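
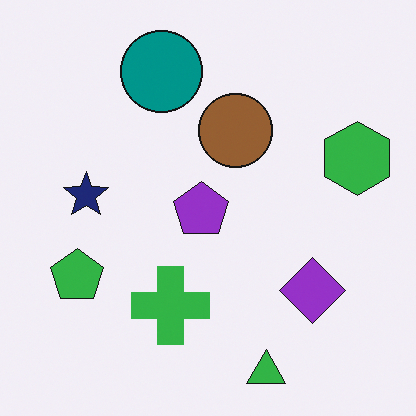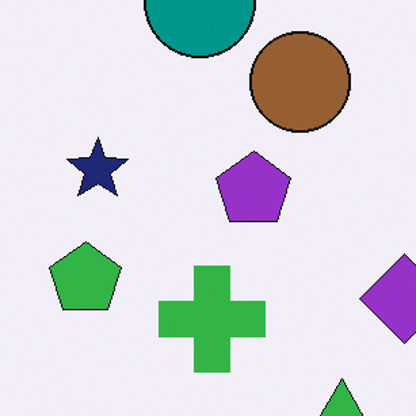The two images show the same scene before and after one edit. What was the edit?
The second image is the first cropped slightly and scaled back up.

The visible shapes are larger and the field of view is narrower; shapes near the original edges may be partly or wholly outside the frame — a crop-and-rescale.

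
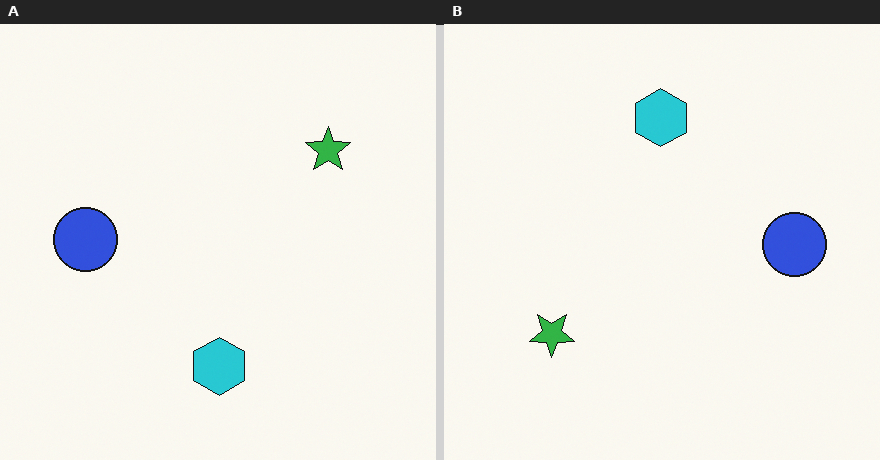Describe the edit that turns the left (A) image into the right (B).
The transformation is: rotated 180°.

The green star sits in the top-right of the left (A) image and the bottom-left of the right (B) — consistent with a whole-image 180° rotation.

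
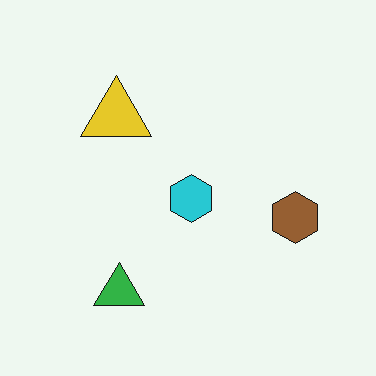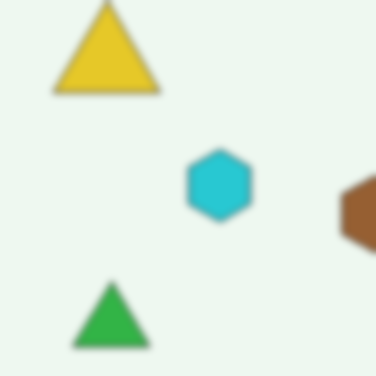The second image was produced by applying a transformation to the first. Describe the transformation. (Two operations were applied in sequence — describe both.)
This is the original image cropped slightly and scaled back up, then moderately blurred.

The visible shapes are larger and the field of view is narrower; shapes near the original edges may be partly or wholly outside the frame — a crop-and-rescale. Shape edges and outlines are uniformly softened across the whole image.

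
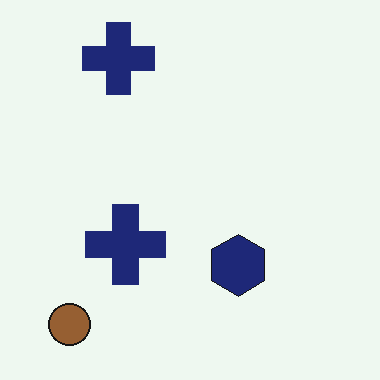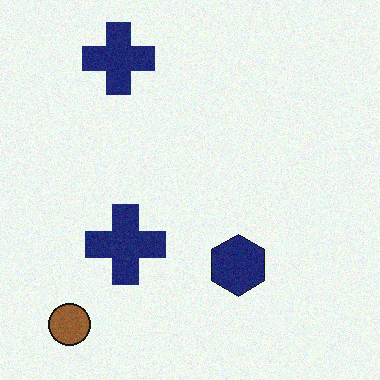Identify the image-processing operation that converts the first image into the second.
It was degraded with light additive noise.

Random speckle covers the whole image, including the flat background.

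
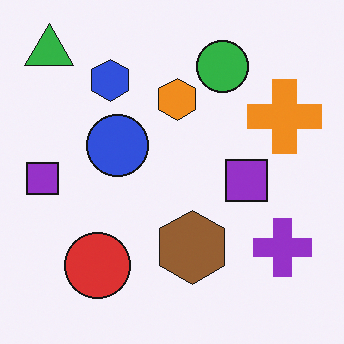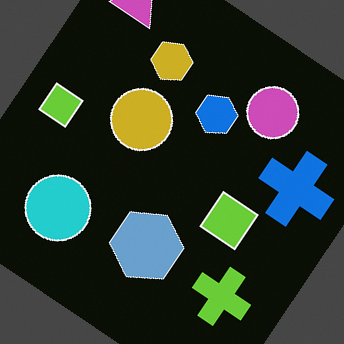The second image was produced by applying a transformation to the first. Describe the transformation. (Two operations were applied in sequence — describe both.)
This is the original image color-inverted (negative), then rotated clockwise by a large amount — several tens of degrees.

The light background has become dark and every shape's color is its complement — a photographic negative. Every shape is tilted by the same angle and the image corners show triangular fill wedges — a whole-image rotation by a non-right angle.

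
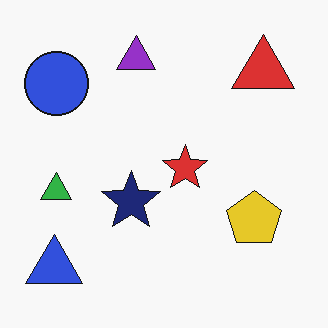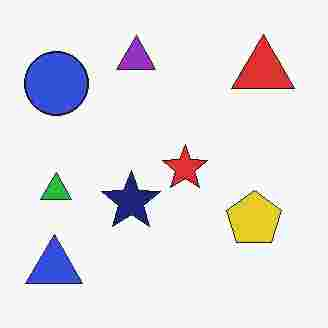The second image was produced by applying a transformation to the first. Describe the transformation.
Degraded with heavy JPEG compression.

Blocky 8×8 compression artifacts appear around shape edges and the flat background shows ringing — characteristic JPEG degradation.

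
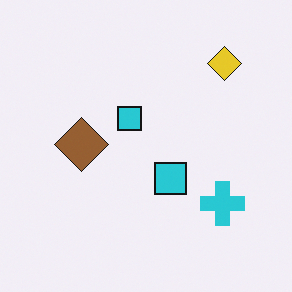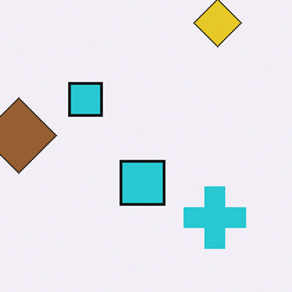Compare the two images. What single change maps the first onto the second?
It was cropped to a modestly smaller region and rescaled.

The visible shapes are larger and the field of view is narrower; shapes near the original edges may be partly or wholly outside the frame — a crop-and-rescale.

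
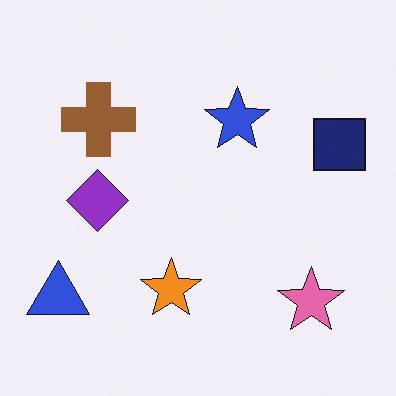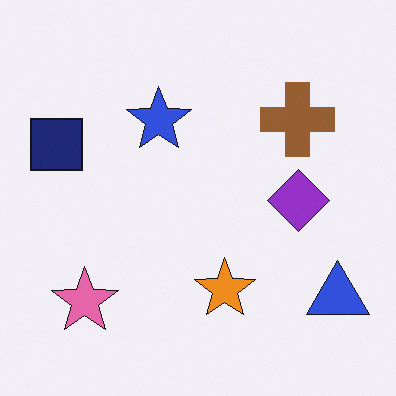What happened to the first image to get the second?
The transformation is: flipped horizontally (left ↔ right).

The navy square is in the right of the first image and the left of the second — shapes on opposite sides of the vertical midline have swapped in a mirror flip.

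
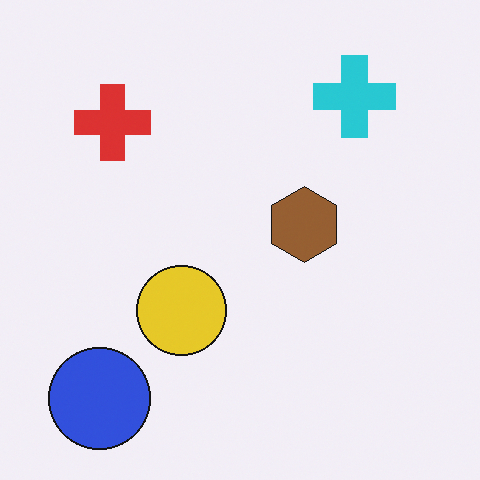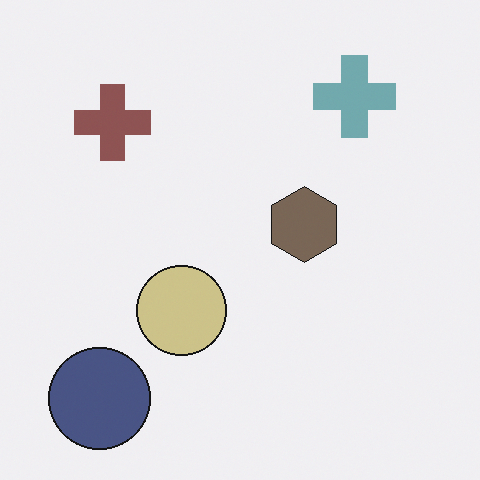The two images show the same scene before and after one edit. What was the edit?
Made much more muted (saturation change).

All colors are more muted and greyish — a global saturation change.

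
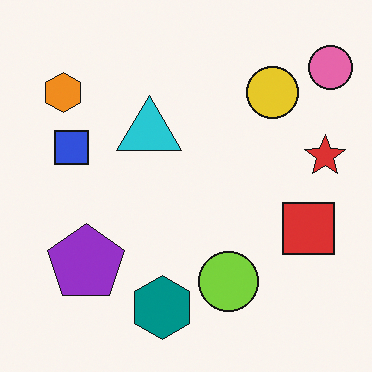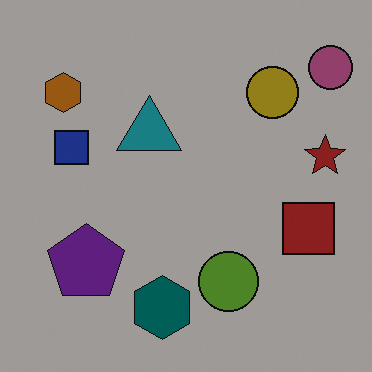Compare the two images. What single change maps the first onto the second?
It was substantially darkened.

Every pixel — background and shapes alike — is uniformly darkened.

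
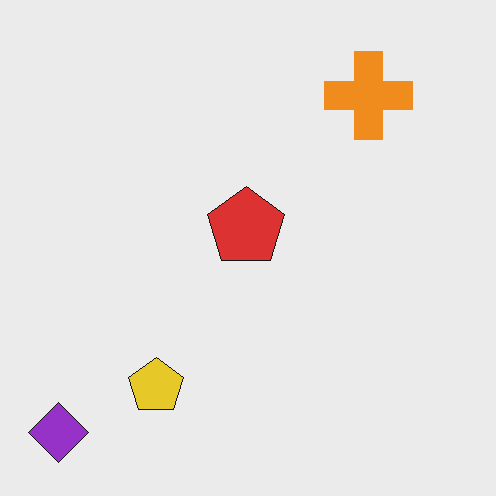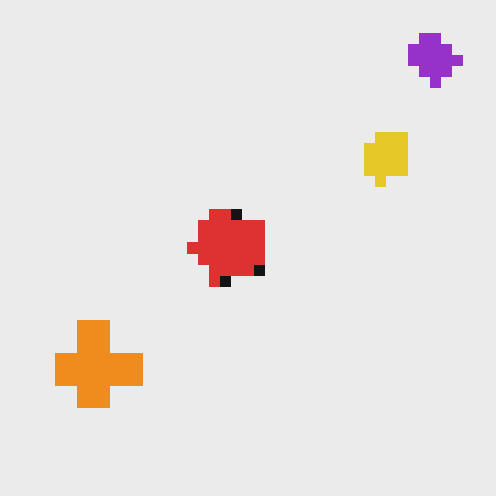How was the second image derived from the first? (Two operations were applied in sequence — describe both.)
The second image is the first heavily pixelated into large blocks, then transposed (reflected across the top-left ↔ bottom-right diagonal).

Shapes are reduced to large square blocks; fine edges and outlines are lost — a downscale-then-upscale (mosaic) effect. Shapes have swapped their row and column positions — what was in the top-right is now in the bottom-left — a diagonal reflection.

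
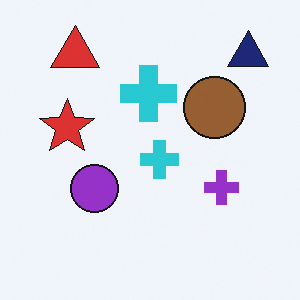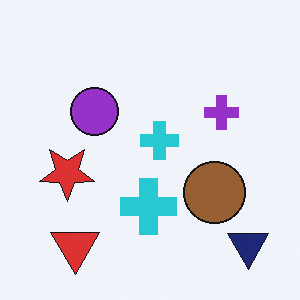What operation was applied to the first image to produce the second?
This is the original image flipped vertically (top ↔ bottom).

The red triangle is in the top-left of the first image and the bottom-left of the second — shapes on opposite sides of the horizontal midline have swapped in a mirror flip.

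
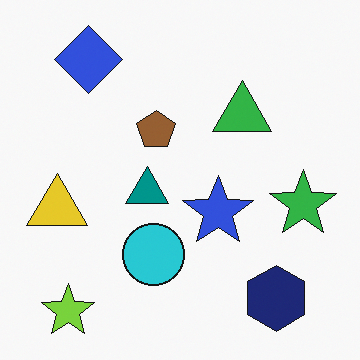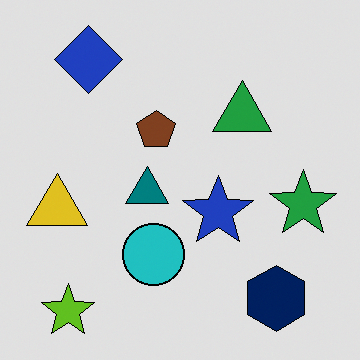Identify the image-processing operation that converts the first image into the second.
The second image is the first posterized to a reduced palette.

Each flat color has snapped to a coarser quantized level — most visibly, the near-white background has dropped to a flat grey.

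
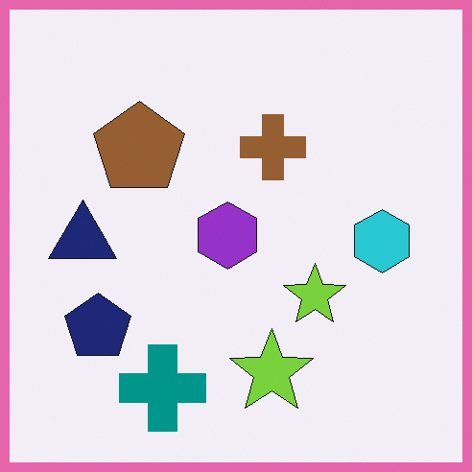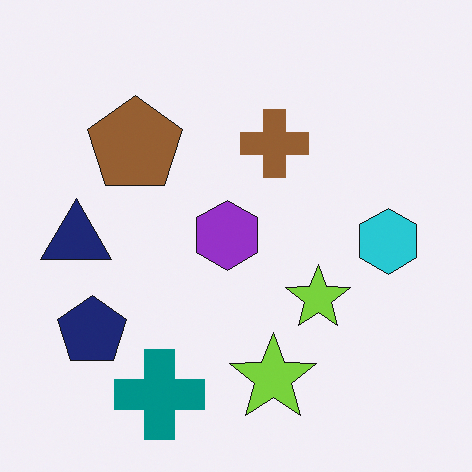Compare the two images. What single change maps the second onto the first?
The image was framed with a pink border.

A solid pink frame runs around the edge of the first image, with the content slightly shrunk inside it.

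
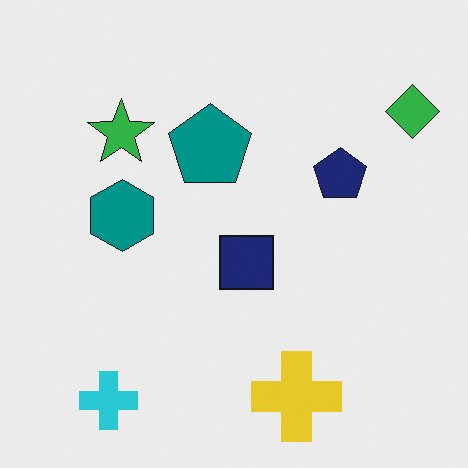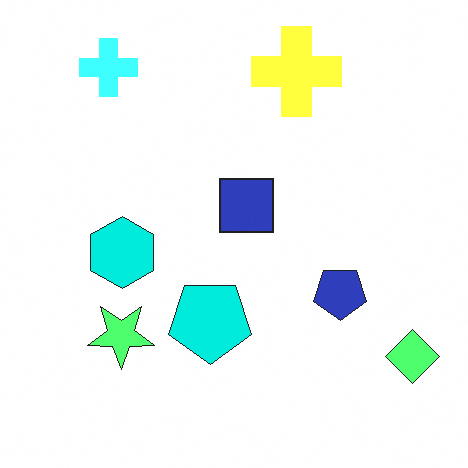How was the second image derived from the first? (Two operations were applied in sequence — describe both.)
This is the original image brightened a lot, then flipped vertically (top ↔ bottom).

Every pixel — background and shapes alike — is uniformly brightened. The cyan cross is in the bottom-left of the first image and the top-left of the second — shapes on opposite sides of the horizontal midline have swapped in a mirror flip.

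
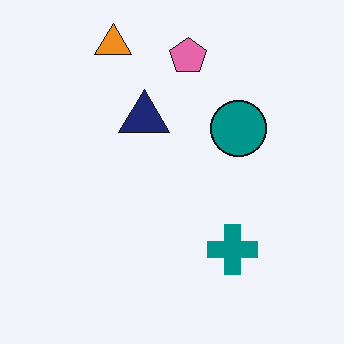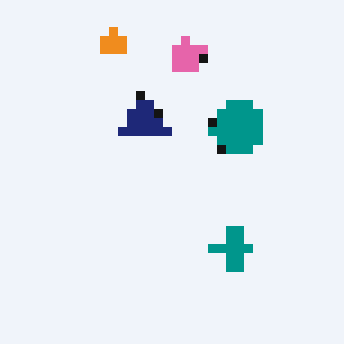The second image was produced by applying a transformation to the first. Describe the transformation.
This is the original image coarsely pixelated.

Shapes are reduced to large square blocks; fine edges and outlines are lost — a downscale-then-upscale (mosaic) effect.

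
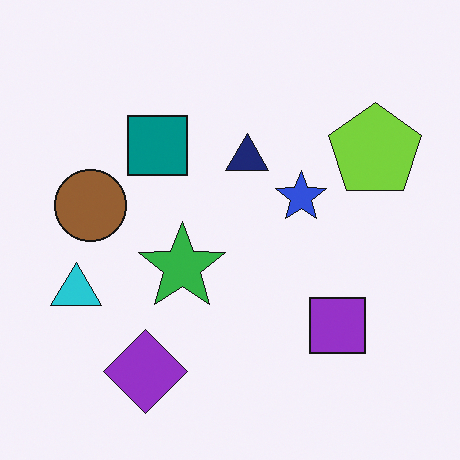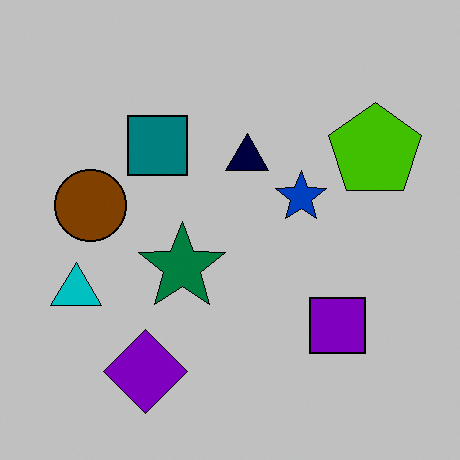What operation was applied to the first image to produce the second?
The transformation is: heavily posterized to just a handful of flat colors.

Each flat color has snapped to a coarser quantized level — most visibly, the near-white background has dropped to a flat grey.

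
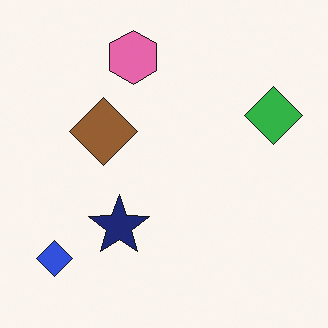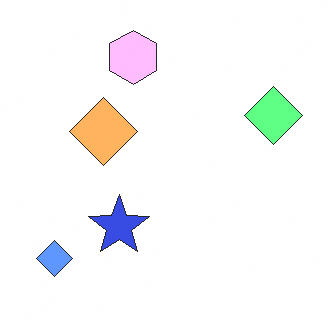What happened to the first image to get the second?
The second image is the first noticeably brightened.

Every pixel — background and shapes alike — is uniformly brightened.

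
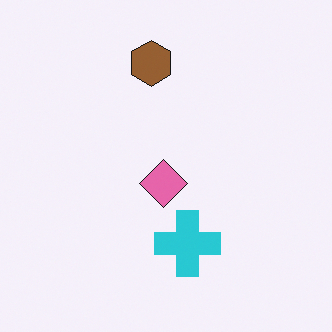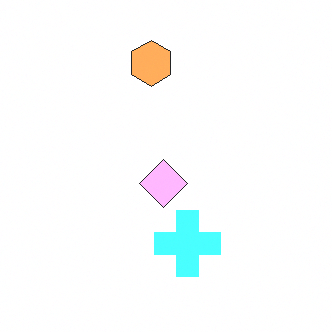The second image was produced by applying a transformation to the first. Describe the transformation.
The image was noticeably brightened.

Every pixel — background and shapes alike — is uniformly brightened.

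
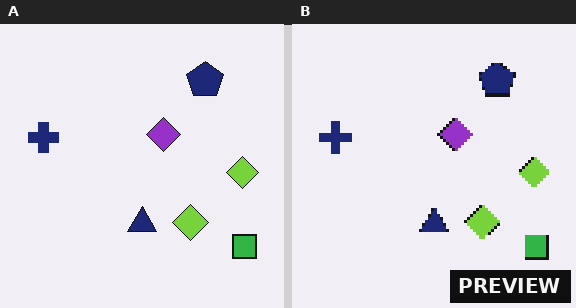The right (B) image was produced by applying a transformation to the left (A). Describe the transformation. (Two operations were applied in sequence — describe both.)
The right (B) image is the left (A) lightly pixelated (a mild mosaic effect), then watermarked with the text "PREVIEW" in the lower-right corner.

Shapes are reduced to large square blocks; fine edges and outlines are lost — a downscale-then-upscale (mosaic) effect. A dark label reading "PREVIEW" appears in the lower-right corner.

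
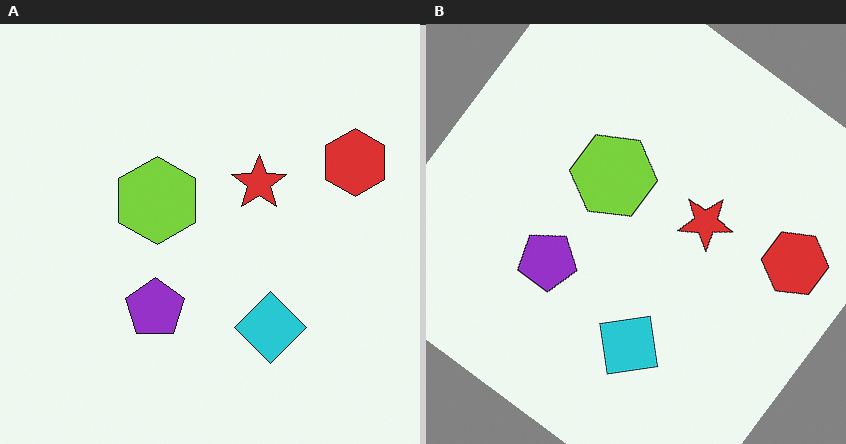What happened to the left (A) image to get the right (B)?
The image was rotated clockwise by a large amount — several tens of degrees.

Every shape is tilted by the same angle and the image corners show triangular fill wedges — a whole-image rotation by a non-right angle.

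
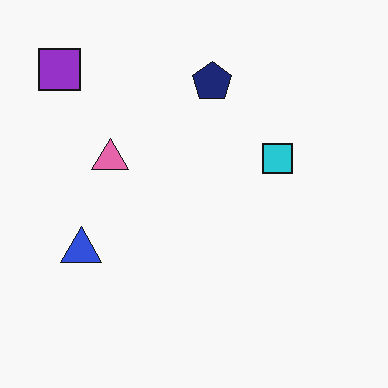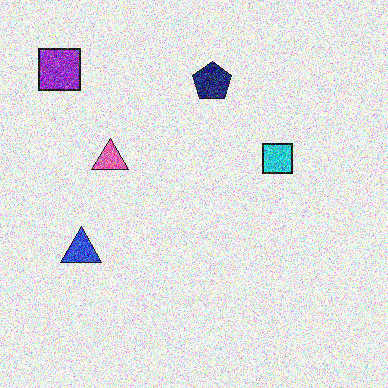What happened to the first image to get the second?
This is the original image degraded with strong gaussian noise.

Random speckle covers the whole image, including the flat background.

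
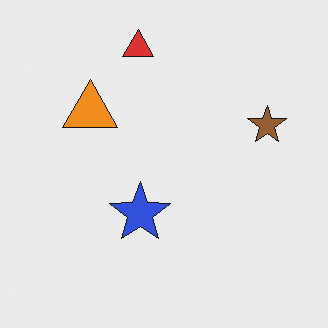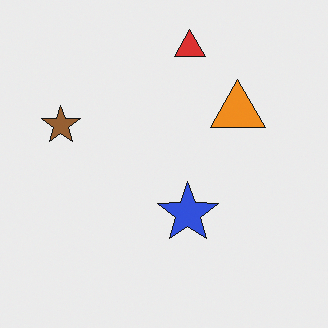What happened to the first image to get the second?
It was flipped horizontally (left ↔ right).

The brown star is in the right of the first image and the left of the second — shapes on opposite sides of the vertical midline have swapped in a mirror flip.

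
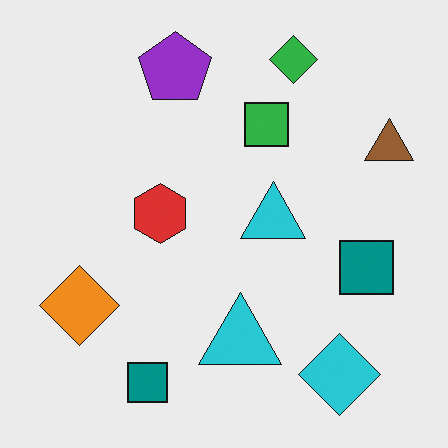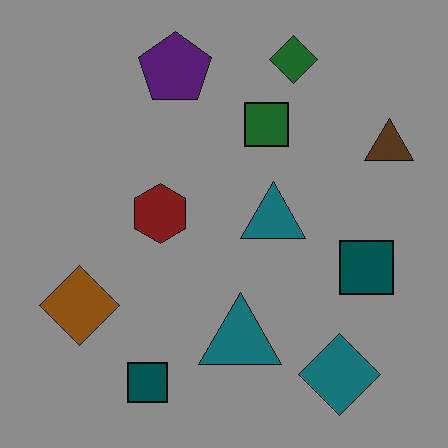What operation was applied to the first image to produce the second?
Darkened a lot.

Every pixel — background and shapes alike — is uniformly darkened.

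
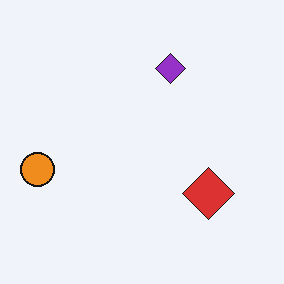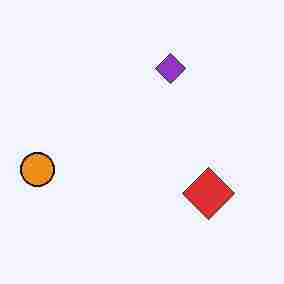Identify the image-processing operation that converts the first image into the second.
It was degraded with heavy JPEG compression.

Blocky 8×8 compression artifacts appear around shape edges and the flat background shows ringing — characteristic JPEG degradation.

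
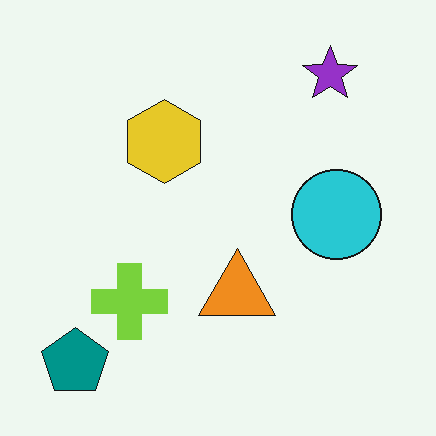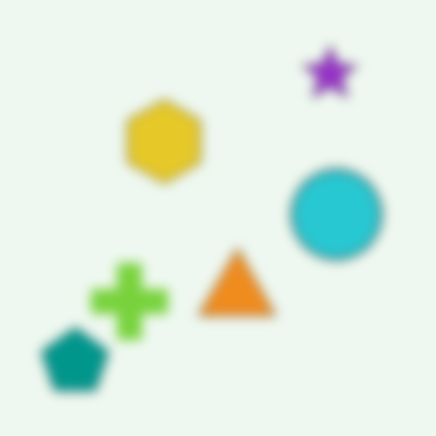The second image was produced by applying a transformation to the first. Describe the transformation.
The transformation is: heavily blurred.

Shape edges and outlines are uniformly softened across the whole image.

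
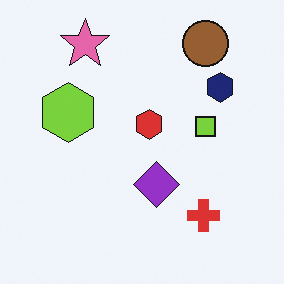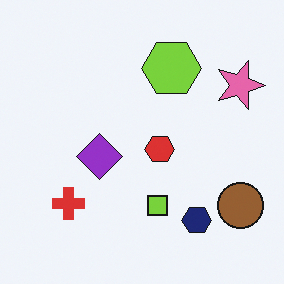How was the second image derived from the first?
It was rotated 90° clockwise.

The brown circle sits in the top-right of the first image and the bottom-right of the second — consistent with a whole-image 90° clockwise rotation.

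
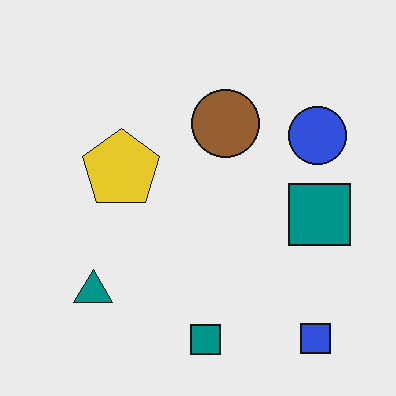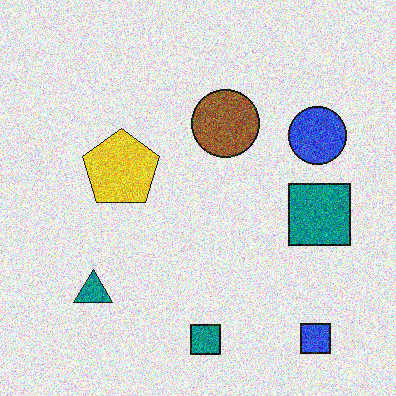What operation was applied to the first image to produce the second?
This is the original image degraded with strong gaussian noise.

Random speckle covers the whole image, including the flat background.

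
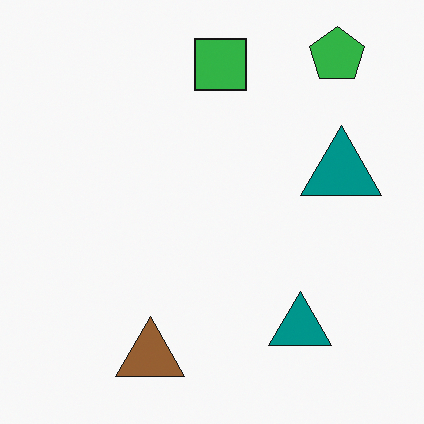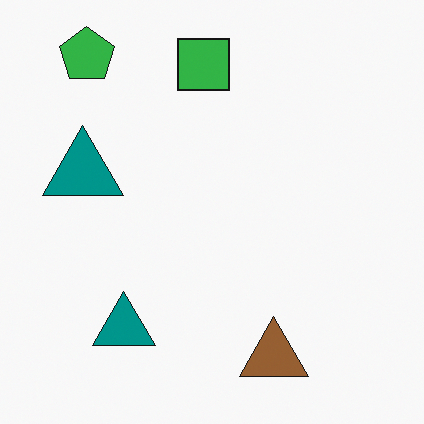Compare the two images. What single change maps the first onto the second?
The second image is the first flipped horizontally (left ↔ right).

The green pentagon is in the top-right of the first image and the top-left of the second — shapes on opposite sides of the vertical midline have swapped in a mirror flip.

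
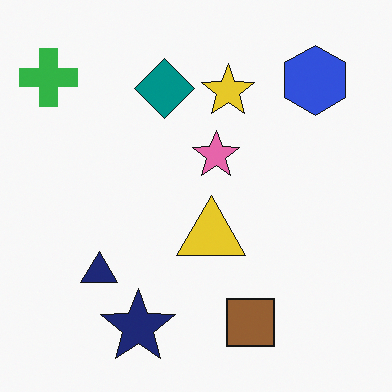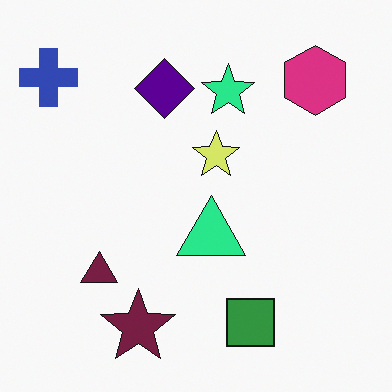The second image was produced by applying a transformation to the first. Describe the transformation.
The transformation is: hue-shifted noticeably.

Every shape's color has rotated by the same amount around the hue wheel — a uniform hue shift.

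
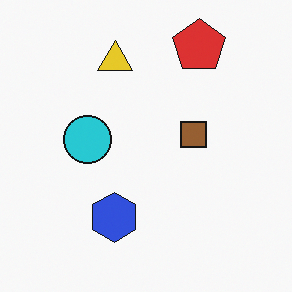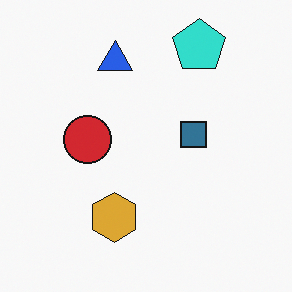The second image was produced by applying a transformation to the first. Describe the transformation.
It was hue-shifted by a large amount.

Every shape's color has rotated by the same amount around the hue wheel — a uniform hue shift.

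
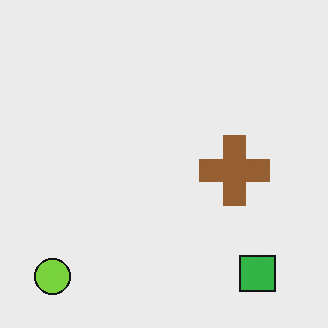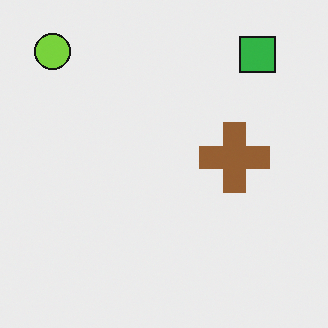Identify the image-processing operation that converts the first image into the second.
The image was flipped vertically (top ↔ bottom).

The lime circle is in the bottom-left of the first image and the top-left of the second — shapes on opposite sides of the horizontal midline have swapped in a mirror flip.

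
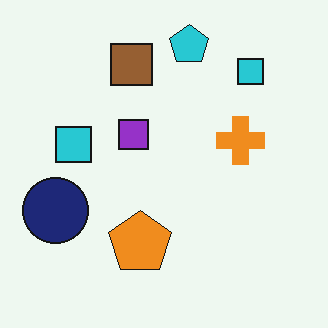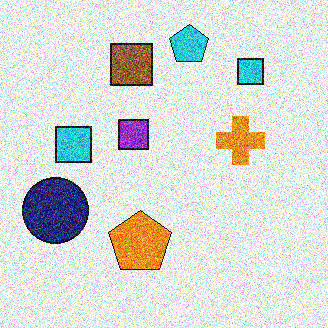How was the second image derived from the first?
The transformation is: degraded with strong gaussian noise.

Random speckle covers the whole image, including the flat background.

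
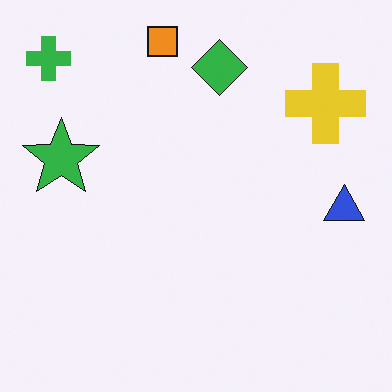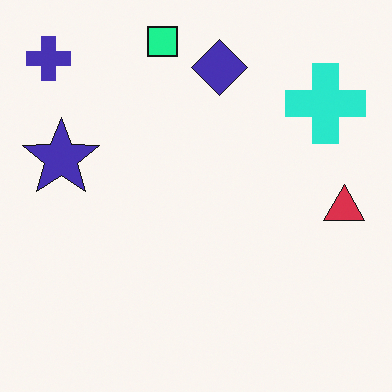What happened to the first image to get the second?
The transformation is: hue-shifted through roughly a third of the color wheel.

Every shape's color has rotated by the same amount around the hue wheel — a uniform hue shift.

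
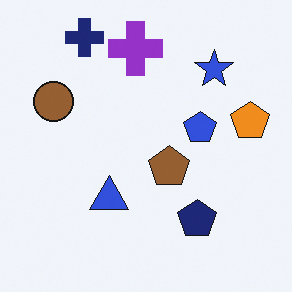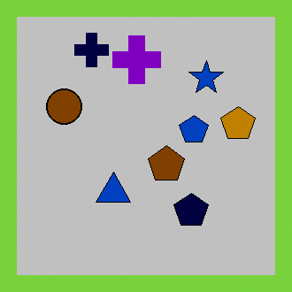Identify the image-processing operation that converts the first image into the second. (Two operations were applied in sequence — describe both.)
This is the original image aggressively posterized, then framed with a lime border.

Each flat color has snapped to a coarser quantized level — most visibly, the near-white background has dropped to a flat grey. A solid lime frame runs around the edge of the second image, with the content slightly shrunk inside it.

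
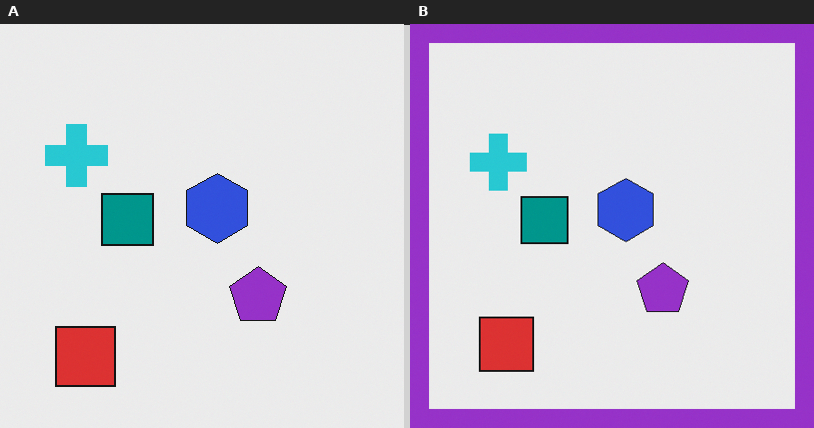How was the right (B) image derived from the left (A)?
This is the original image framed with a purple border.

A solid purple frame runs around the edge of the right (B) image, with the content slightly shrunk inside it.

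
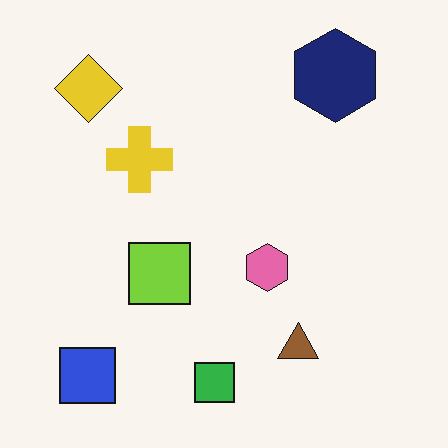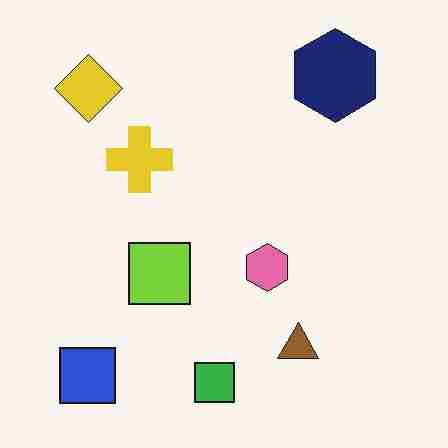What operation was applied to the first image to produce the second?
It was degraded with heavy JPEG compression.

Blocky 8×8 compression artifacts appear around shape edges and the flat background shows ringing — characteristic JPEG degradation.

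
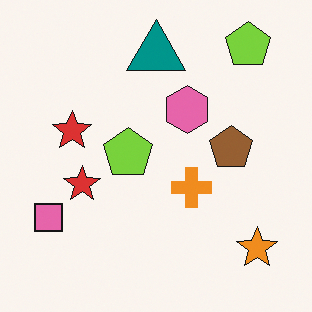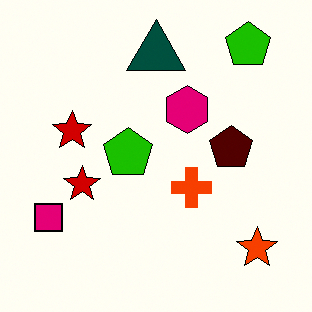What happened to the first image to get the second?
The image was boosted in contrast.

Tones are pushed away from mid-grey across the whole image — a global contrast change.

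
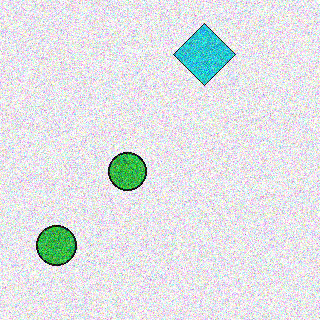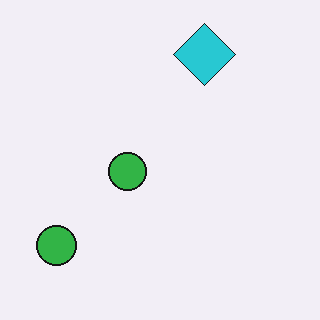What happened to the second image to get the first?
This is the original image degraded with heavy additive noise.

Random speckle covers the whole image, including the flat background.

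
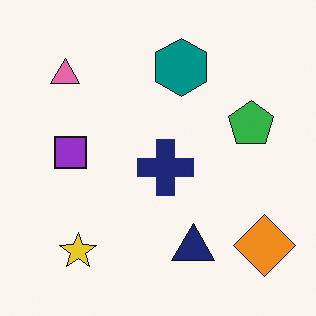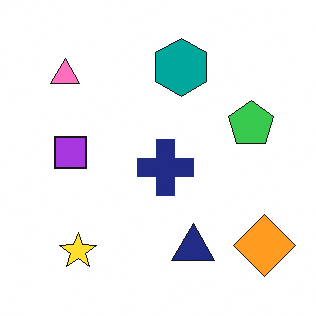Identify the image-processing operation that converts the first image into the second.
The transformation is: slightly brightened.

Every pixel — background and shapes alike — is uniformly brightened.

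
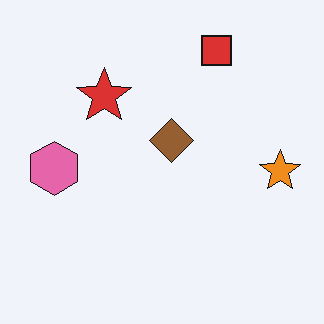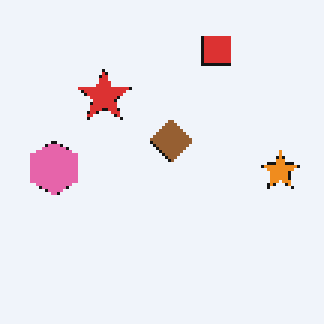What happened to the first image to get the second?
This is the original image mildly pixelated.

Shapes are reduced to large square blocks; fine edges and outlines are lost — a downscale-then-upscale (mosaic) effect.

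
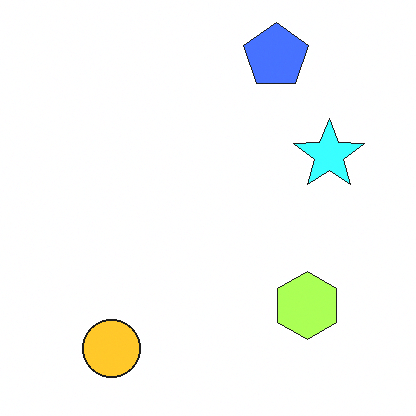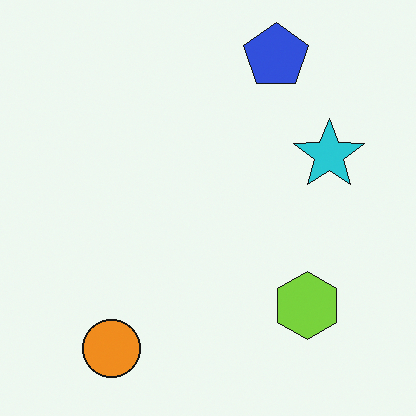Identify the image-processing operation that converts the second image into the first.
The image was substantially brightened.

Every pixel — background and shapes alike — is uniformly brightened.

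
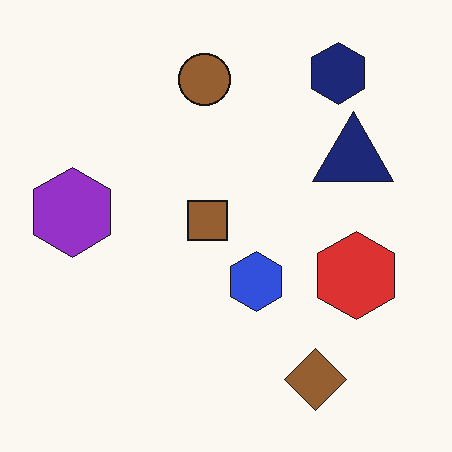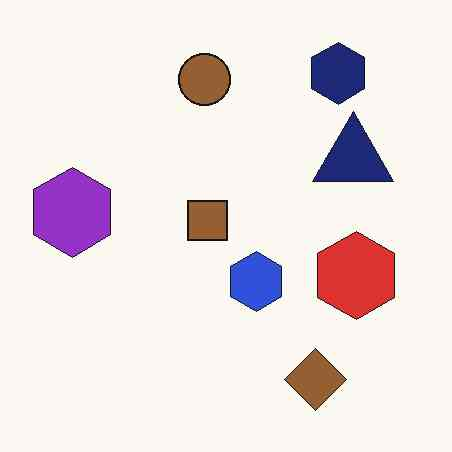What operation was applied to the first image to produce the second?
JPEG-compressed with visible artifacts.

Blocky 8×8 compression artifacts appear around shape edges and the flat background shows ringing — characteristic JPEG degradation.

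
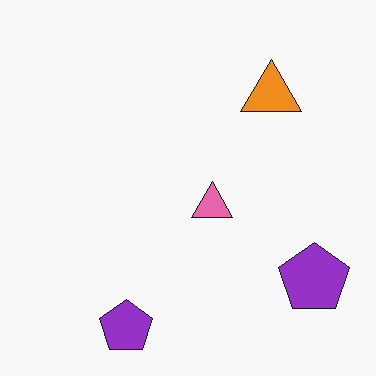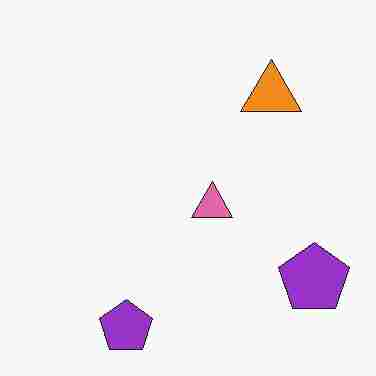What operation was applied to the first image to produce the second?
Degraded with heavy JPEG compression.

Blocky 8×8 compression artifacts appear around shape edges and the flat background shows ringing — characteristic JPEG degradation.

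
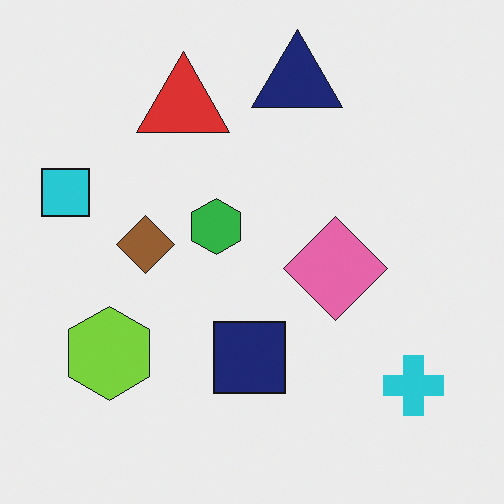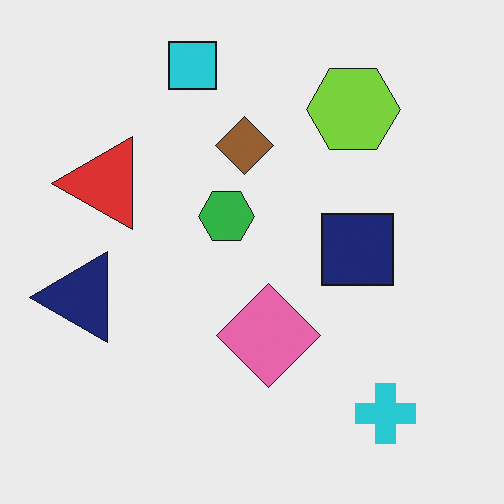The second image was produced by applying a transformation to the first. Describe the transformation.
The transformation is: transposed (reflected across the top-left ↔ bottom-right diagonal).

Shapes have swapped their row and column positions — what was in the top-right is now in the bottom-left — a diagonal reflection.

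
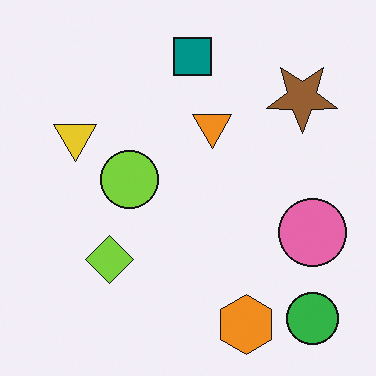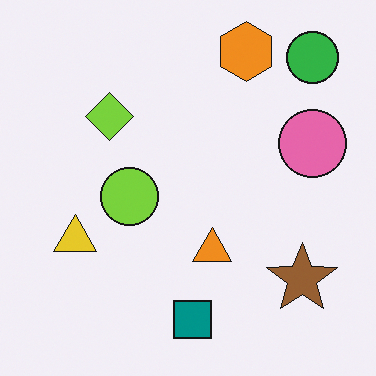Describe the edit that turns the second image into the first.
The image was flipped vertically (top ↔ bottom).

The orange hexagon is in the top of the second image and the bottom of the first — shapes on opposite sides of the horizontal midline have swapped in a mirror flip.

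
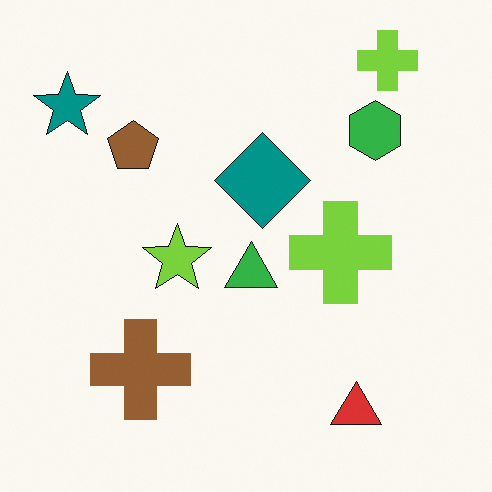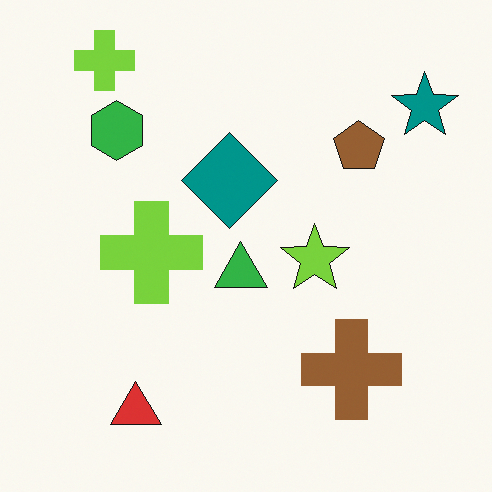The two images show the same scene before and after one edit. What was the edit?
The image was flipped horizontally (left ↔ right).

The teal star is in the top-left of the first image and the top-right of the second — shapes on opposite sides of the vertical midline have swapped in a mirror flip.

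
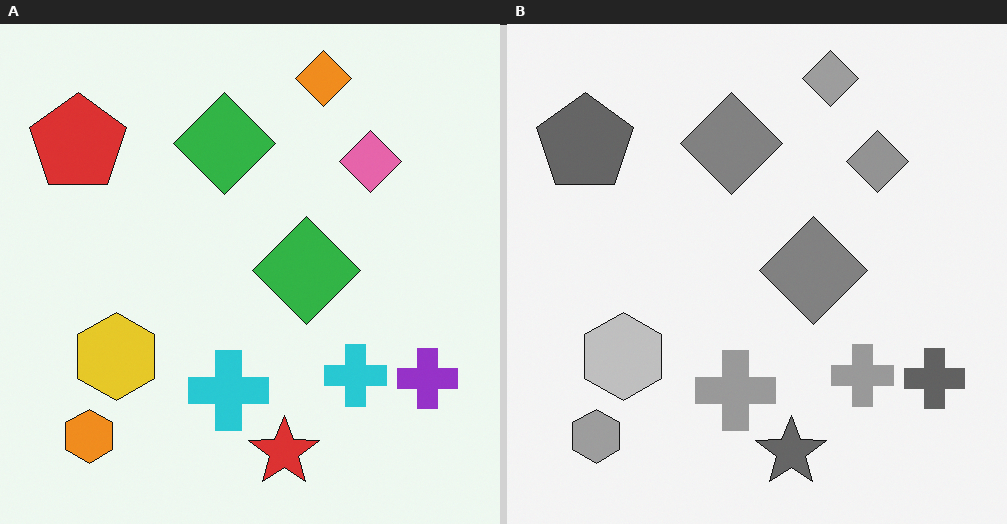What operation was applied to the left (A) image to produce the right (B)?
The transformation is: converted to grayscale.

All color is removed — every shape is now a shade of grey.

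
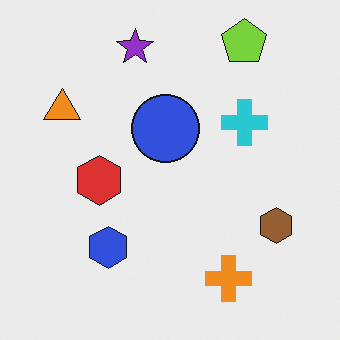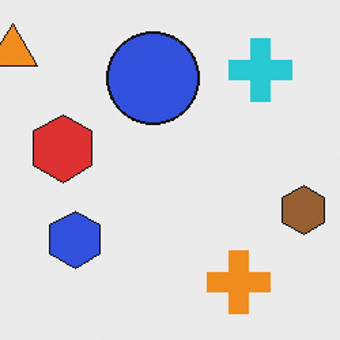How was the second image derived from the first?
The second image is the first cropped to a modestly smaller region and rescaled.

The visible shapes are larger and the field of view is narrower; shapes near the original edges may be partly or wholly outside the frame — a crop-and-rescale.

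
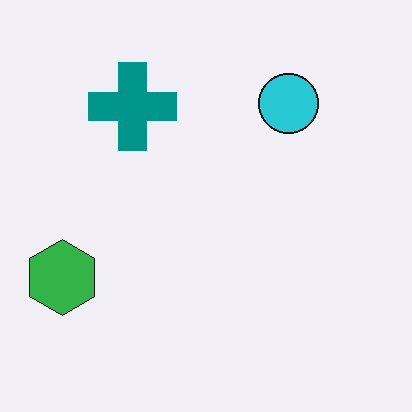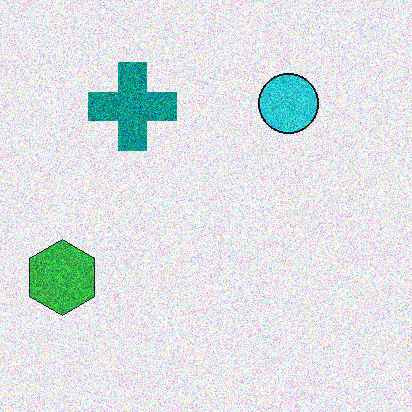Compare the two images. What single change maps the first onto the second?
The transformation is: degraded with a thick layer of grain.

Random speckle covers the whole image, including the flat background.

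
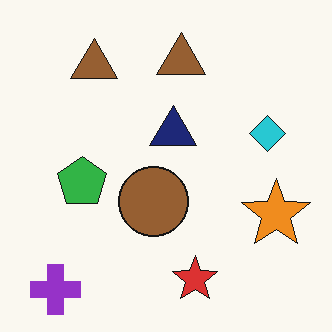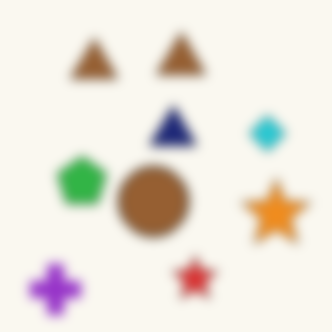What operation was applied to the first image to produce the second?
The transformation is: strongly gaussian-blurred.

Shape edges and outlines are uniformly softened across the whole image.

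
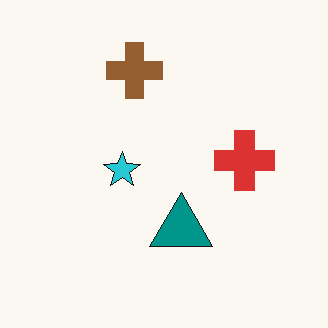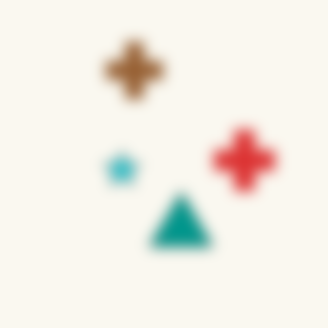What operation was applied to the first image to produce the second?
This is the original image strongly gaussian-blurred.

Shape edges and outlines are uniformly softened across the whole image.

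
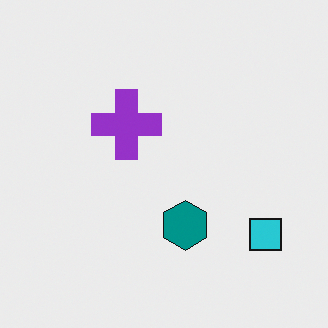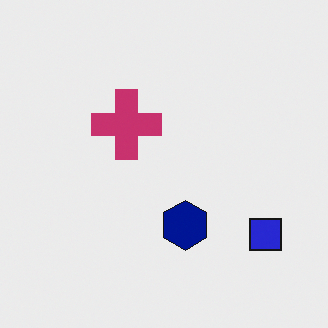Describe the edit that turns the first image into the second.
The transformation is: hue-shifted by a small amount.

Every shape's color has rotated by the same amount around the hue wheel — a uniform hue shift.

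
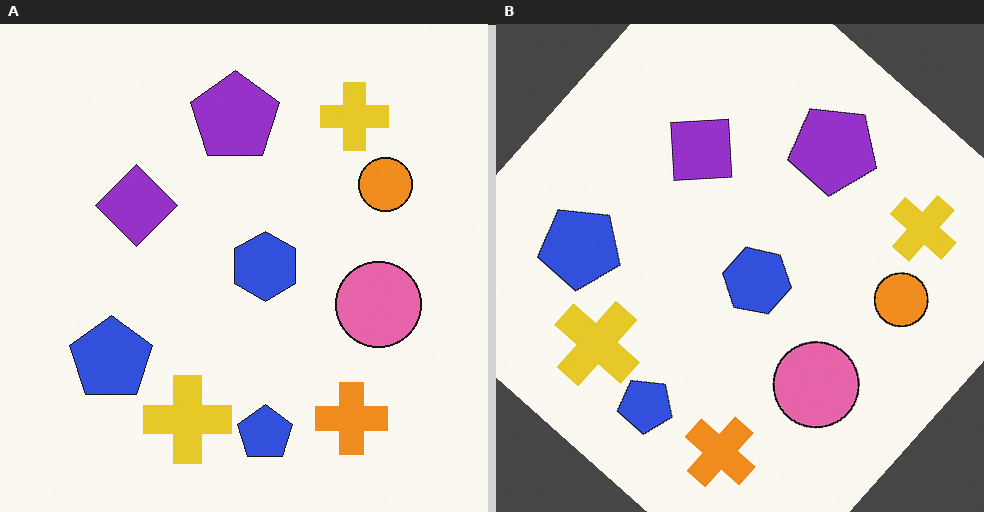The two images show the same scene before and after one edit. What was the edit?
The right (B) image is the left (A) rotated clockwise by a large amount — several tens of degrees.

Every shape is tilted by the same angle and the image corners show triangular fill wedges — a whole-image rotation by a non-right angle.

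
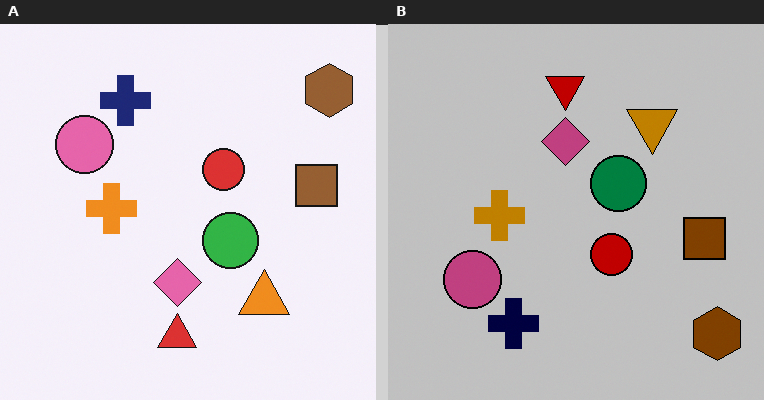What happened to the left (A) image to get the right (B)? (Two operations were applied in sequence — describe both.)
This is the original image heavily posterized to just a handful of flat colors, then flipped vertically (top ↔ bottom).

Each flat color has snapped to a coarser quantized level — most visibly, the near-white background has dropped to a flat grey. The red triangle is in the bottom of the left (A) image and the top of the right (B) — shapes on opposite sides of the horizontal midline have swapped in a mirror flip.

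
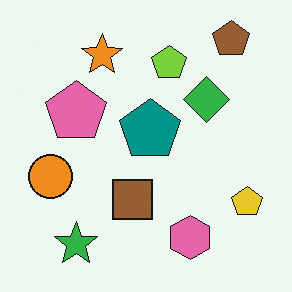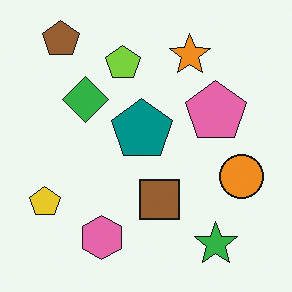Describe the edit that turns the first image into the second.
The image was flipped horizontally (left ↔ right).

The yellow pentagon is in the bottom-right of the first image and the bottom-left of the second — shapes on opposite sides of the vertical midline have swapped in a mirror flip.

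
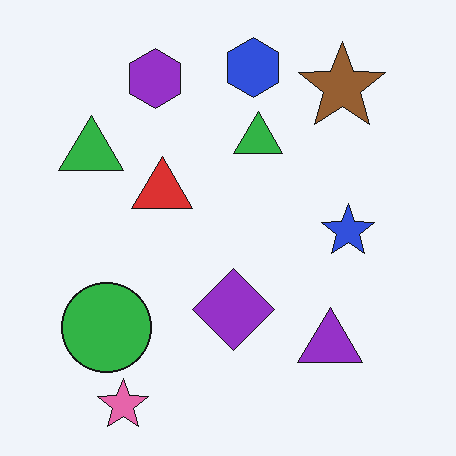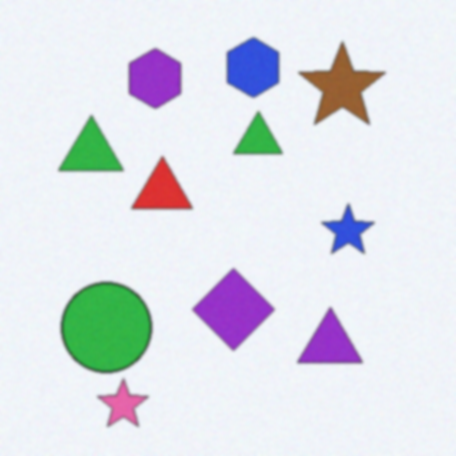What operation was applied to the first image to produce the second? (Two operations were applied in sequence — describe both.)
Degraded with subtle gaussian noise, then slightly softened.

Random speckle covers the whole image, including the flat background. Shape edges and outlines are uniformly softened across the whole image.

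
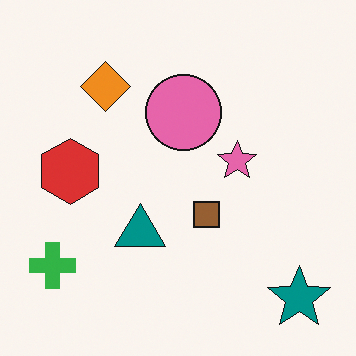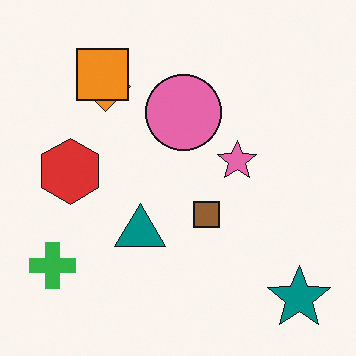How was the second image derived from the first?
The second image is the first overlaid with an additional orange square.

An orange square appears in the second image that is absent from the first.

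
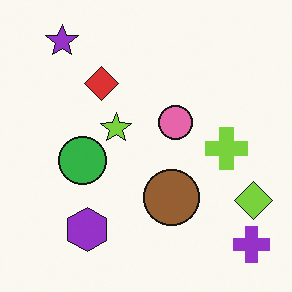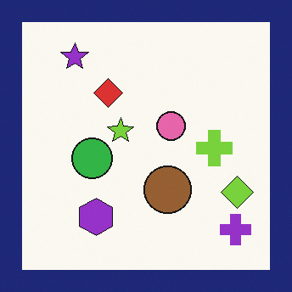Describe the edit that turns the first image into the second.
The transformation is: framed with a navy border.

A solid navy frame runs around the edge of the second image, with the content slightly shrunk inside it.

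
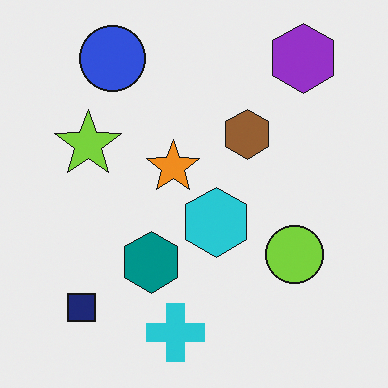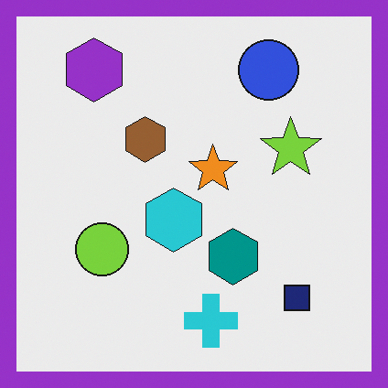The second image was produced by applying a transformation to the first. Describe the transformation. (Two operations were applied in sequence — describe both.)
Flipped horizontally (left ↔ right), then framed with a purple border.

The navy square is in the bottom-left of the first image and the bottom-right of the second — shapes on opposite sides of the vertical midline have swapped in a mirror flip. A solid purple frame runs around the edge of the second image, with the content slightly shrunk inside it.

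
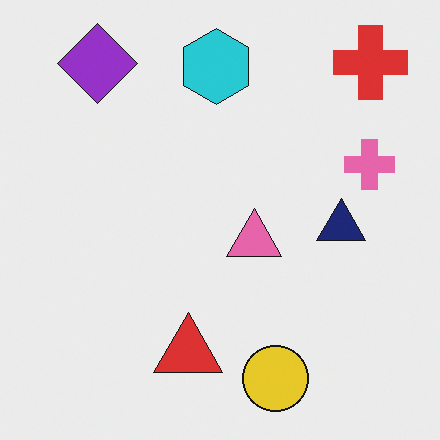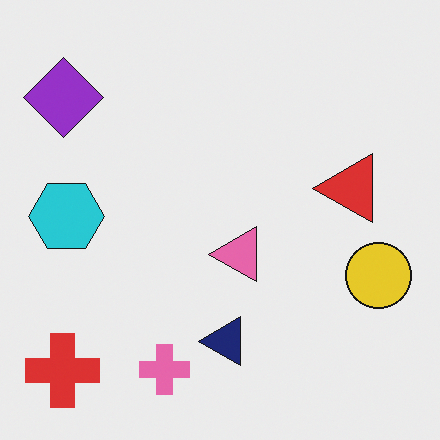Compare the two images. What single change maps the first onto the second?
The transformation is: transposed (reflected across the top-left ↔ bottom-right diagonal).

Shapes have swapped their row and column positions — what was in the top-right is now in the bottom-left — a diagonal reflection.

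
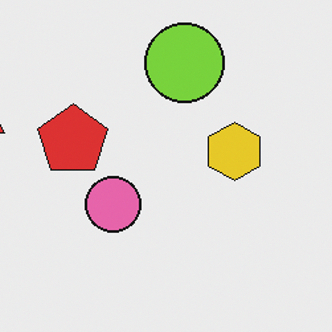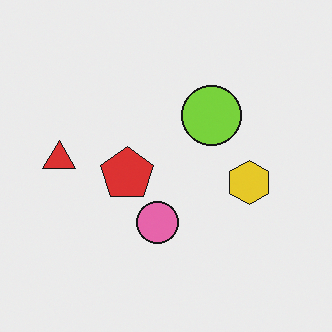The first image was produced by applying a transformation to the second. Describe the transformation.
The image was cropped to a modestly smaller region and rescaled.

The visible shapes are larger and the field of view is narrower; shapes near the original edges may be partly or wholly outside the frame — a crop-and-rescale.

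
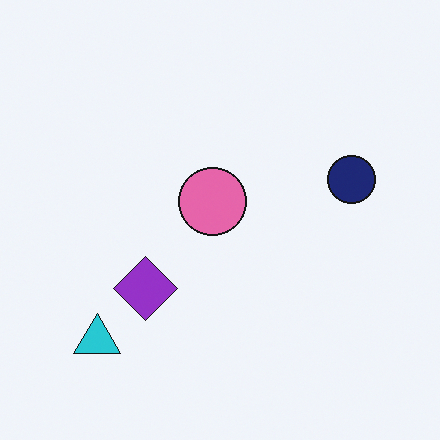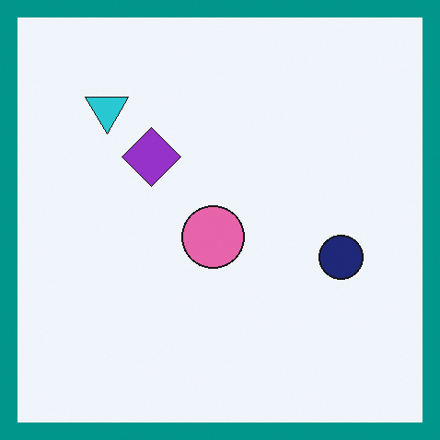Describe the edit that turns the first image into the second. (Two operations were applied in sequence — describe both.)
The transformation is: flipped vertically (top ↔ bottom), then framed with a teal border.

The cyan triangle is in the bottom-left of the first image and the top-left of the second — shapes on opposite sides of the horizontal midline have swapped in a mirror flip. A solid teal frame runs around the edge of the second image, with the content slightly shrunk inside it.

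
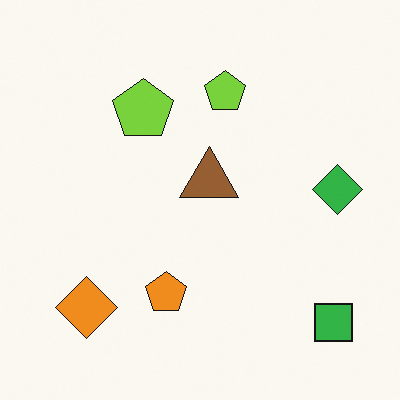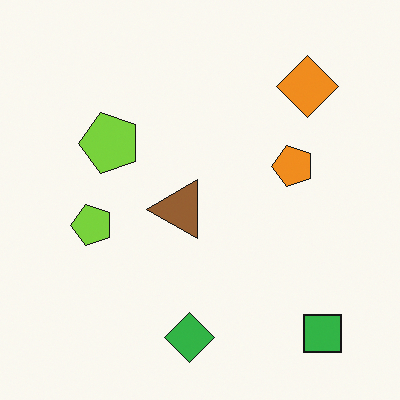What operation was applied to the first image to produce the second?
The image was transposed (reflected across the top-left ↔ bottom-right diagonal).

Shapes have swapped their row and column positions — what was in the top-right is now in the bottom-left — a diagonal reflection.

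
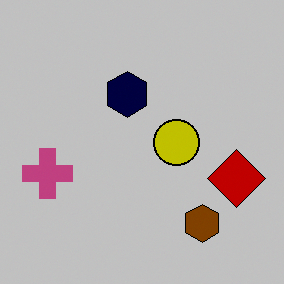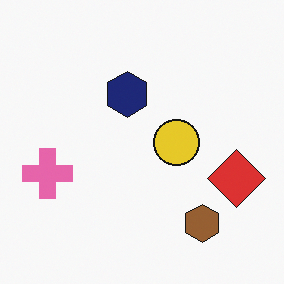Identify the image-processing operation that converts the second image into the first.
The transformation is: aggressively posterized.

Each flat color has snapped to a coarser quantized level — most visibly, the near-white background has dropped to a flat grey.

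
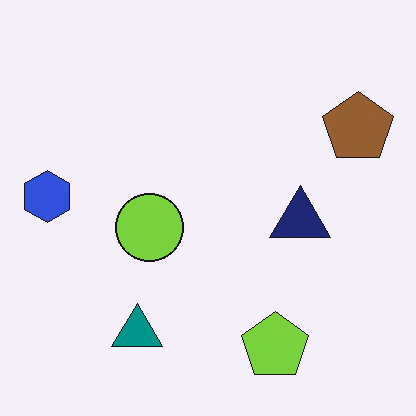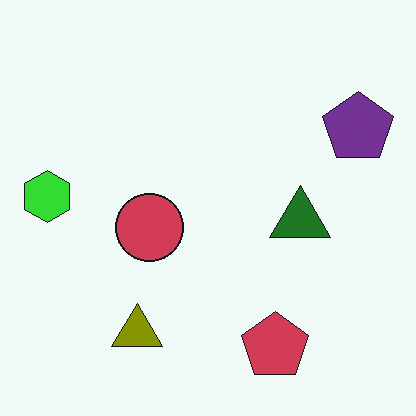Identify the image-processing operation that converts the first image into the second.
Hue-shifted by a large amount.

Every shape's color has rotated by the same amount around the hue wheel — a uniform hue shift.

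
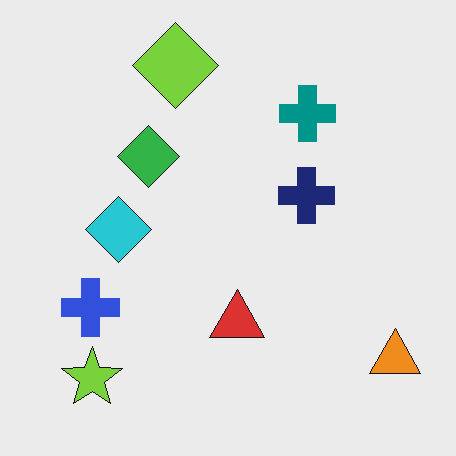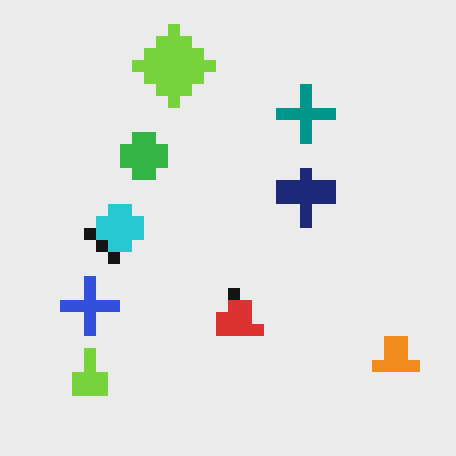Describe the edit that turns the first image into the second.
The second image is the first heavily pixelated into large blocks.

Shapes are reduced to large square blocks; fine edges and outlines are lost — a downscale-then-upscale (mosaic) effect.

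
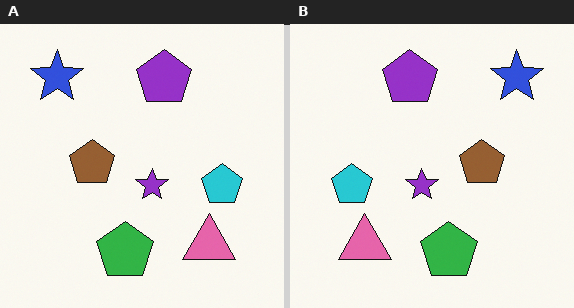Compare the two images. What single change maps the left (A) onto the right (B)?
It was flipped horizontally (left ↔ right).

The blue star is in the top-left of the left (A) image and the top-right of the right (B) — shapes on opposite sides of the vertical midline have swapped in a mirror flip.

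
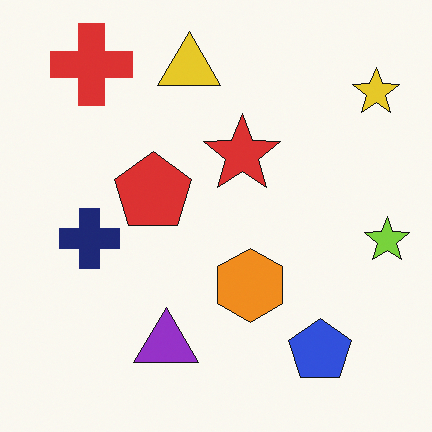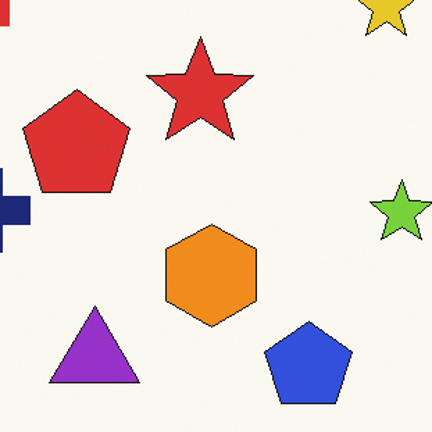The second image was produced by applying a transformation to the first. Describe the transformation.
This is the original image cropped slightly and scaled back up.

The visible shapes are larger and the field of view is narrower; shapes near the original edges may be partly or wholly outside the frame — a crop-and-rescale.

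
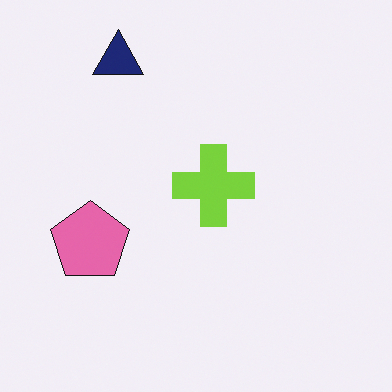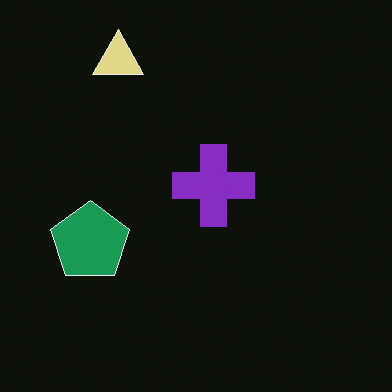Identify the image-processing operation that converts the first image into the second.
The image was color-inverted (negative).

The light background has become dark and every shape's color is its complement — a photographic negative.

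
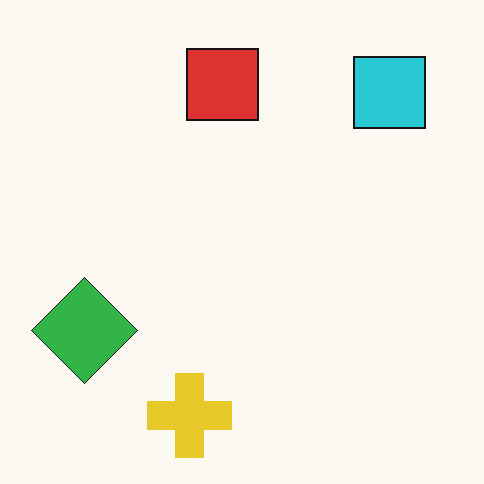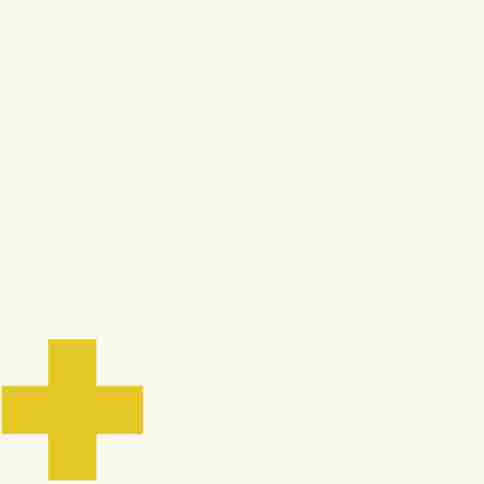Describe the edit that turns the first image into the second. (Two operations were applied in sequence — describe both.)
The transformation is: cropped to a noticeably smaller region and rescaled, then heavily JPEG-compressed with obvious blocking artifacts.

The visible shapes are larger and the field of view is narrower; shapes near the original edges may be partly or wholly outside the frame — a crop-and-rescale. Blocky 8×8 compression artifacts appear around shape edges and the flat background shows ringing — characteristic JPEG degradation.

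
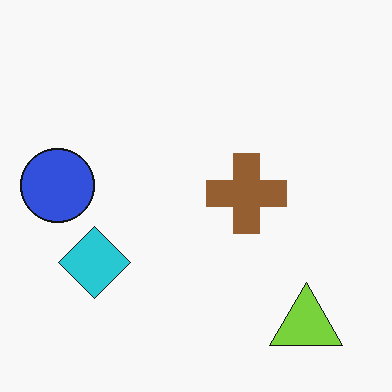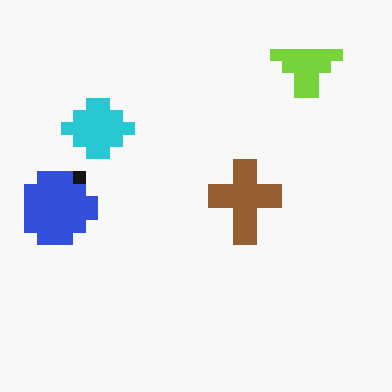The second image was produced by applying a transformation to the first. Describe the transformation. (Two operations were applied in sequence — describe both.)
The image was coarsely pixelated, then flipped vertically (top ↔ bottom).

Shapes are reduced to large square blocks; fine edges and outlines are lost — a downscale-then-upscale (mosaic) effect. The lime triangle is in the bottom-right of the first image and the top-right of the second — shapes on opposite sides of the horizontal midline have swapped in a mirror flip.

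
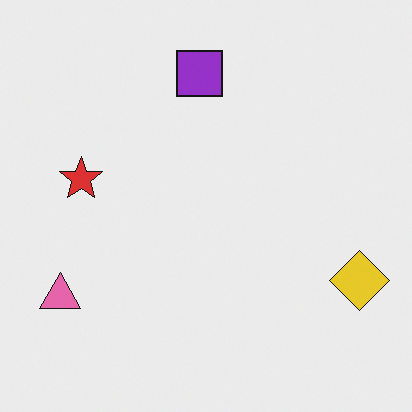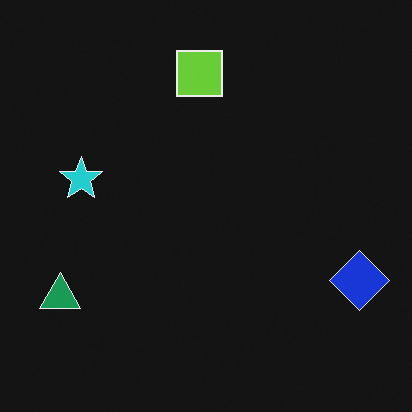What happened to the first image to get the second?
The second image is the first color-inverted (negative).

The light background has become dark and every shape's color is its complement — a photographic negative.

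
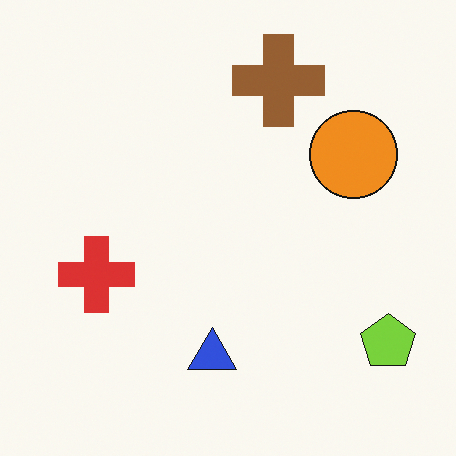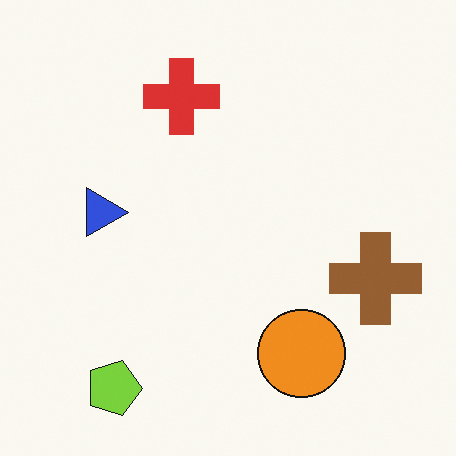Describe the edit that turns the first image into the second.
The image was rotated 90° clockwise.

The lime pentagon sits in the bottom-right of the first image and the bottom-left of the second — consistent with a whole-image 90° clockwise rotation.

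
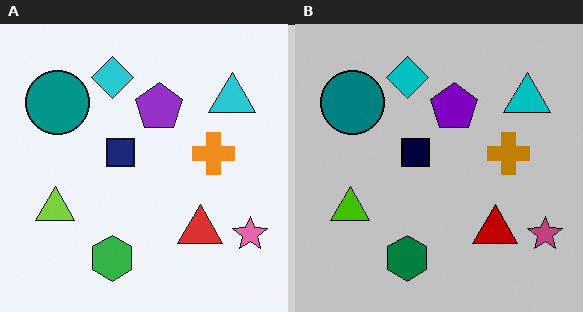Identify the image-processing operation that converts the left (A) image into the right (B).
This is the original image aggressively posterized.

Each flat color has snapped to a coarser quantized level — most visibly, the near-white background has dropped to a flat grey.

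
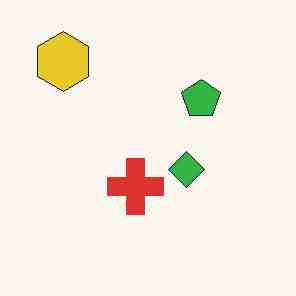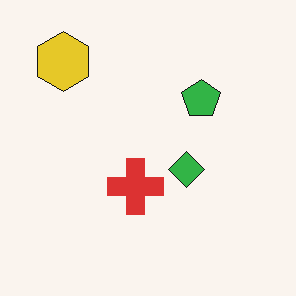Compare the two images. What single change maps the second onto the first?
Heavily JPEG-compressed with obvious blocking artifacts.

Blocky 8×8 compression artifacts appear around shape edges and the flat background shows ringing — characteristic JPEG degradation.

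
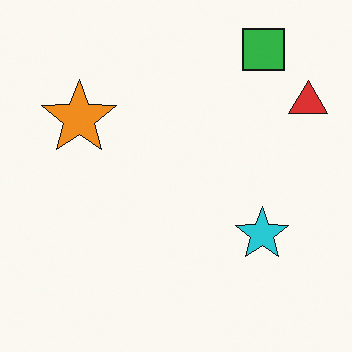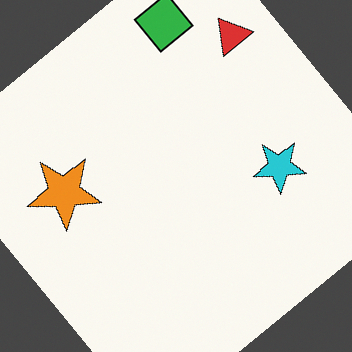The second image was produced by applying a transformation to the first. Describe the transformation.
Rotated counter-clockwise by a large amount — several tens of degrees.

Every shape is tilted by the same angle and the image corners show triangular fill wedges — a whole-image rotation by a non-right angle.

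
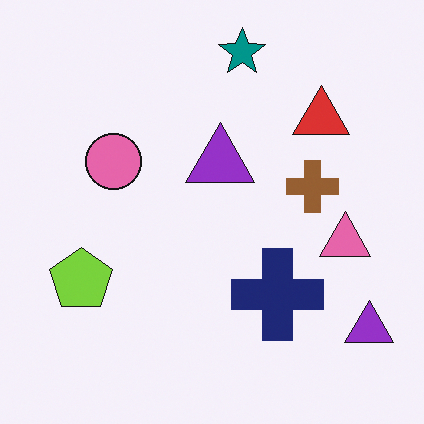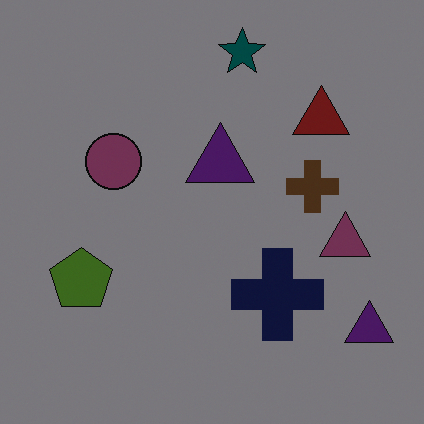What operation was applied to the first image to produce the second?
The second image is the first substantially darkened.

Every pixel — background and shapes alike — is uniformly darkened.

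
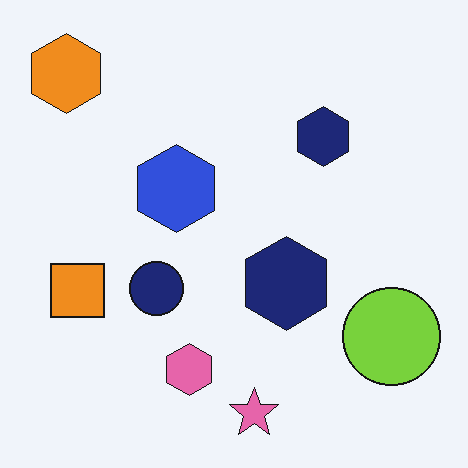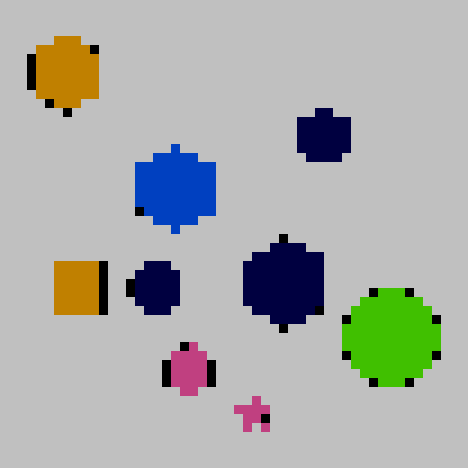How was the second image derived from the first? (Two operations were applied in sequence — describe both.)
This is the original image heavily posterized to just a handful of flat colors, then coarsely pixelated.

Each flat color has snapped to a coarser quantized level — most visibly, the near-white background has dropped to a flat grey. Shapes are reduced to large square blocks; fine edges and outlines are lost — a downscale-then-upscale (mosaic) effect.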